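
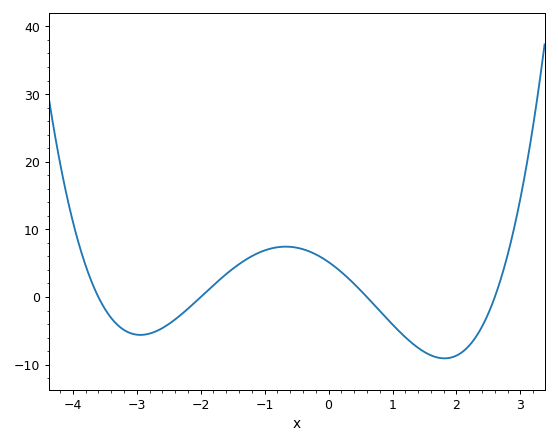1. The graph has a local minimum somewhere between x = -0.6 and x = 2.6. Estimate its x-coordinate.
1.8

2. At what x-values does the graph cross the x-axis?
-3.6, -2, 0.6, 2.6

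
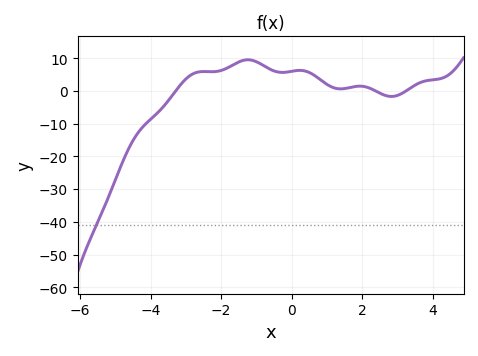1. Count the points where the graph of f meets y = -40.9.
1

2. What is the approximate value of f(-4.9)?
-25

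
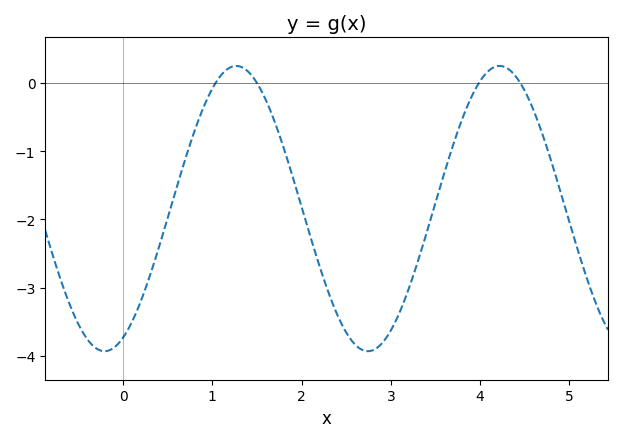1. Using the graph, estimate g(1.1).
0.116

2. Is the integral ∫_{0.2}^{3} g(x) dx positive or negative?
negative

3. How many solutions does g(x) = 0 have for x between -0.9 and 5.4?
4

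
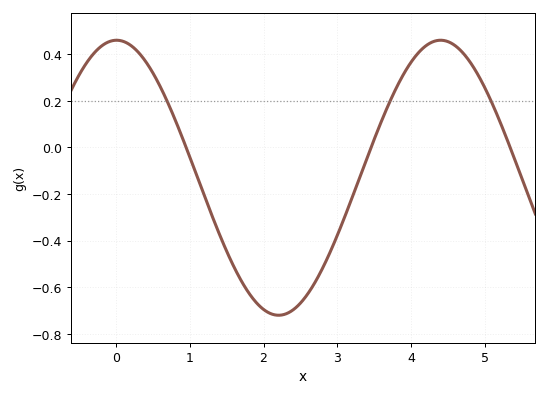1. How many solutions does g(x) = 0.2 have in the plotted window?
3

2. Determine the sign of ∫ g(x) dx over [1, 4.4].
negative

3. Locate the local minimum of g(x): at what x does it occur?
2.2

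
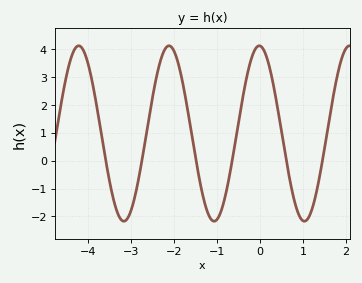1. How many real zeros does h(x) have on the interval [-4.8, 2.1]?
6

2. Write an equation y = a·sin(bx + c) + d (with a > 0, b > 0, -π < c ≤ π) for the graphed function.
y = 3.15sin(2.99x + 1.62) + 0.98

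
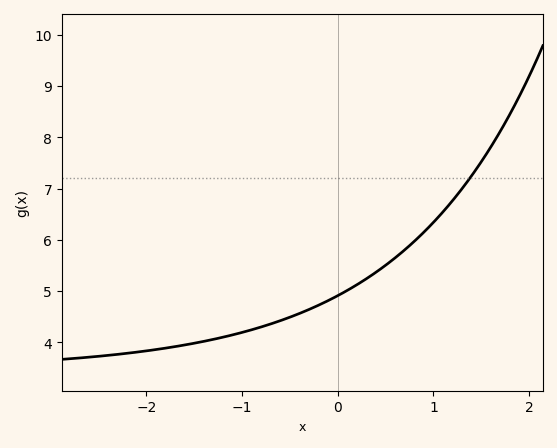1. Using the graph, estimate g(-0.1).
4.8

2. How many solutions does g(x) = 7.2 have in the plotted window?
1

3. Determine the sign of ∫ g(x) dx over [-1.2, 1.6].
positive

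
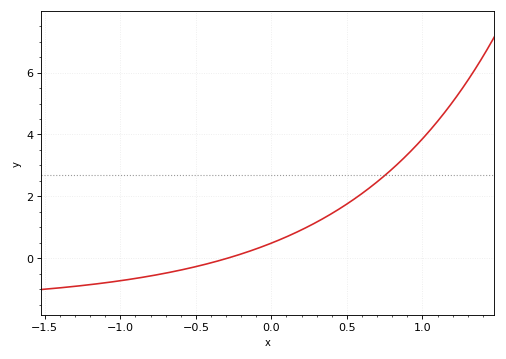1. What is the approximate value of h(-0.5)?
-0.2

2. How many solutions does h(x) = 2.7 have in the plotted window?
1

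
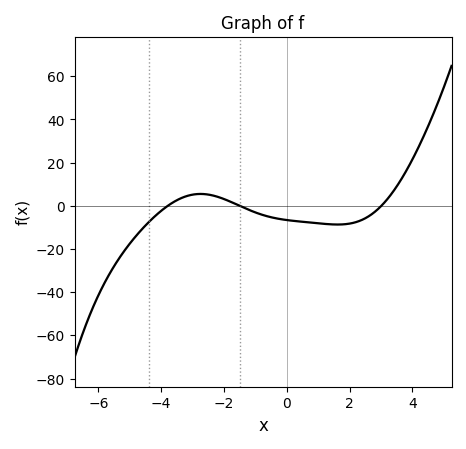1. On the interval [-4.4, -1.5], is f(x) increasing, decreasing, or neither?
neither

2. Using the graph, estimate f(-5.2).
-21.4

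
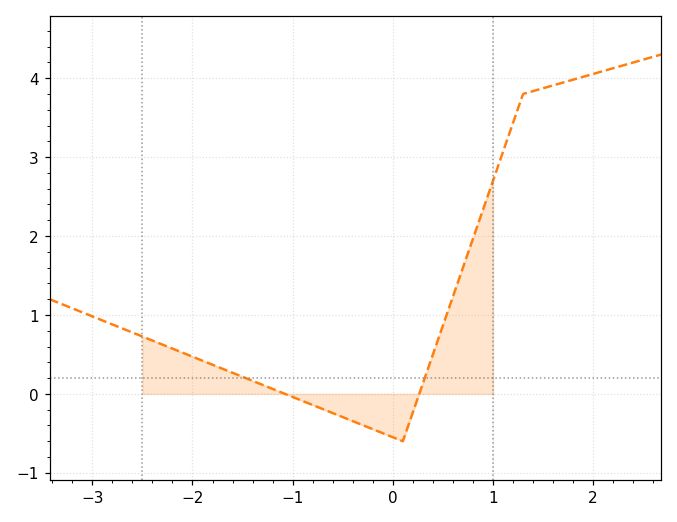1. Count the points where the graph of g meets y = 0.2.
2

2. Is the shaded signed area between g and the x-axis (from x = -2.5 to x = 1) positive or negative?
positive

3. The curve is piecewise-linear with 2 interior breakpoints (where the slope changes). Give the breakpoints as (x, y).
(0.1, -0.6); (1.3, 3.8)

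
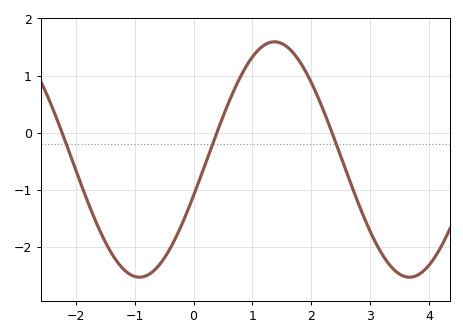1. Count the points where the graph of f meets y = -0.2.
3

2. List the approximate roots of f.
-2.2, 0.4, 2.4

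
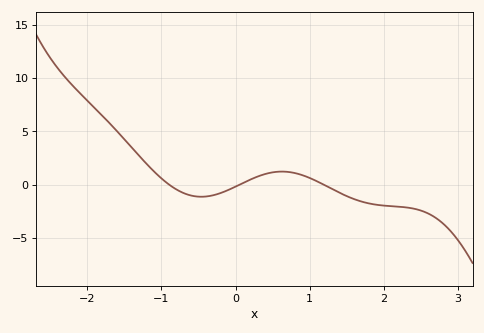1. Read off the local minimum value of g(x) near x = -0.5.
-1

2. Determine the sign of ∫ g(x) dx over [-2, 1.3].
positive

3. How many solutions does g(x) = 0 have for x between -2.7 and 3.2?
3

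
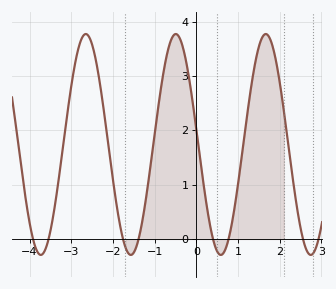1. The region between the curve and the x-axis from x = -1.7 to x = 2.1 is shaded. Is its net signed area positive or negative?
positive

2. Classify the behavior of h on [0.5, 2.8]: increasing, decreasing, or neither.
neither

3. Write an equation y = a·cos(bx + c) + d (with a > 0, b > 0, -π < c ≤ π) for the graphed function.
y = 2.03cos(2.91x + 1.43) + 1.74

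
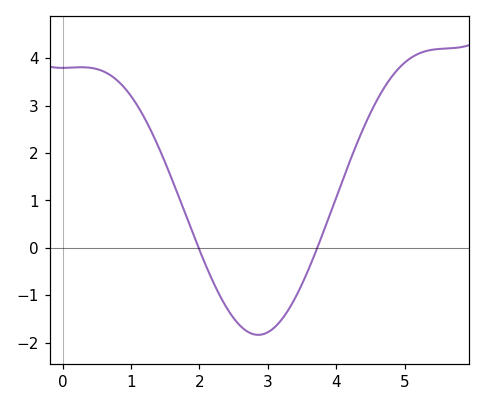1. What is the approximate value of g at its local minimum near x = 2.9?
-1.83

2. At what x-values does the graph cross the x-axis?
1.99, 3.72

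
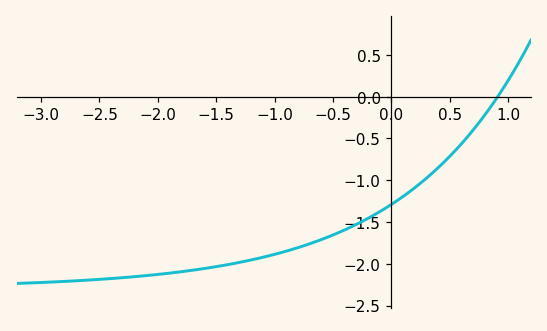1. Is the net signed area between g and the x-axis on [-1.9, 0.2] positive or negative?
negative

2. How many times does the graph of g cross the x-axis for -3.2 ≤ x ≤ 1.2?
1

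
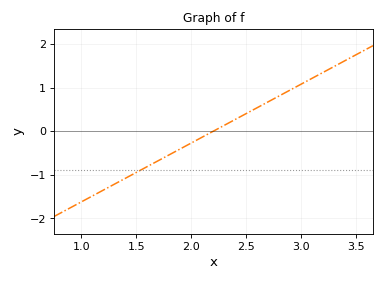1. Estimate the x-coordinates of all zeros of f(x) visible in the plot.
2.2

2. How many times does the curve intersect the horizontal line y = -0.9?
1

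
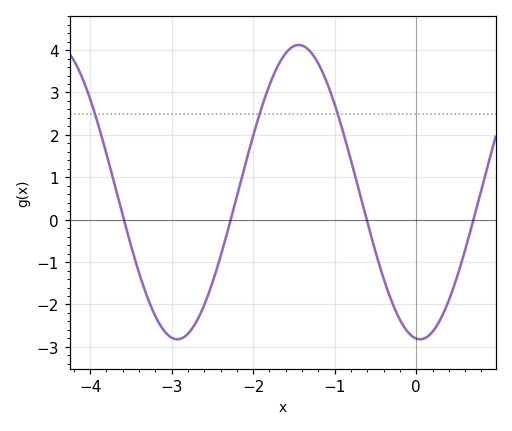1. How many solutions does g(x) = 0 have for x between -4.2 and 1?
4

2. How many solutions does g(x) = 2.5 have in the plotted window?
3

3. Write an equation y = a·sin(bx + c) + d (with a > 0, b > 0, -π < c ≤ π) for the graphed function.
y = 3.47sin(2.11x - 1.67) + 0.65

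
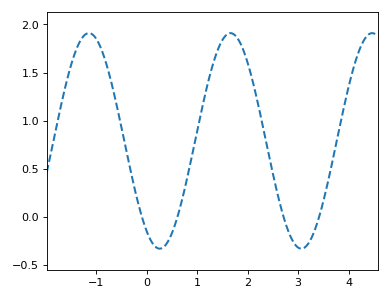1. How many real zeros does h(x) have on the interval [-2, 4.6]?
4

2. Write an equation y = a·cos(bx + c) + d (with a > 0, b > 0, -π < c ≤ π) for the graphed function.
y = 1.12cos(2.24x + 2.56) + 0.79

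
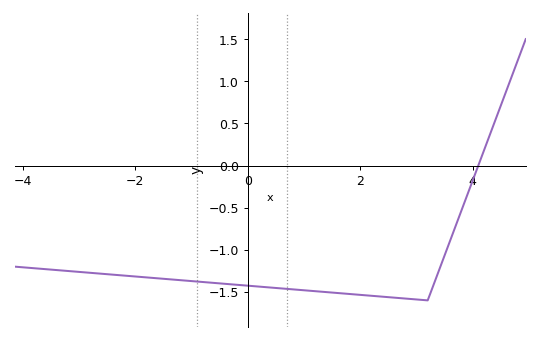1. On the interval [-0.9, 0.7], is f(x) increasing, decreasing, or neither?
decreasing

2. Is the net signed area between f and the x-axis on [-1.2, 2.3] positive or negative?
negative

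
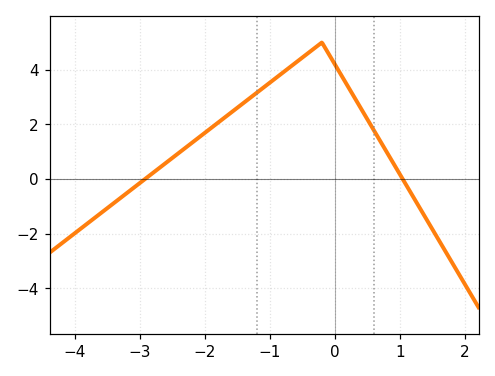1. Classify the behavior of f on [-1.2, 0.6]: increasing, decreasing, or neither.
neither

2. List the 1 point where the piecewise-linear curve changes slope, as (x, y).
(-0.2, 5)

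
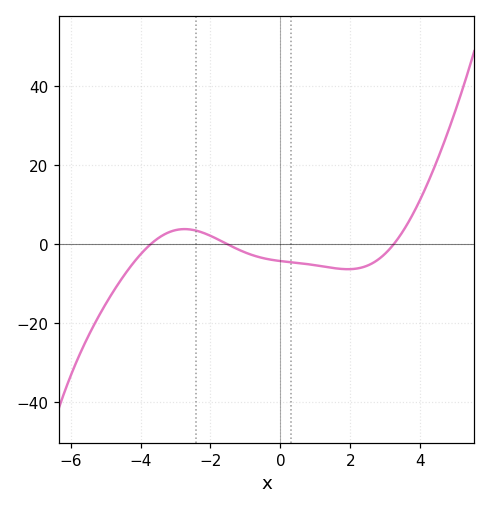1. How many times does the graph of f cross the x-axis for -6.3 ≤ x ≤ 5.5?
3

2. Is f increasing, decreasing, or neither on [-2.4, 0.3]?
decreasing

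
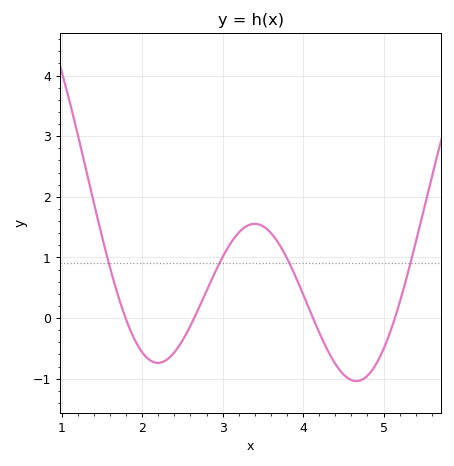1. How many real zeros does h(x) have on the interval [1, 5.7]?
4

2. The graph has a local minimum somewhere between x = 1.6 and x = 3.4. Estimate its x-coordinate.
2.2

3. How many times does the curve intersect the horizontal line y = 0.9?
4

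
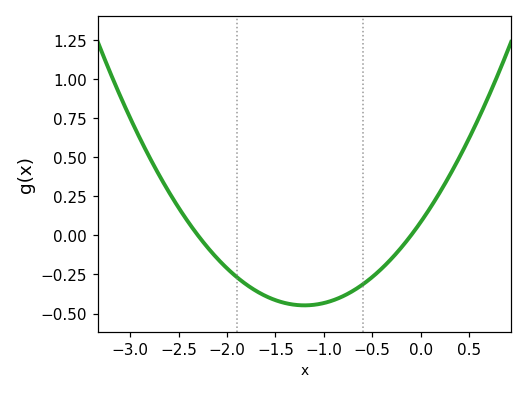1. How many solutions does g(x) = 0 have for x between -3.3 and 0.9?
2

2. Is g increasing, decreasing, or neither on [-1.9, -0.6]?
neither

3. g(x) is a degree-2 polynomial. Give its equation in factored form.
y = 0.37(x + 2.3)(x + 0.1)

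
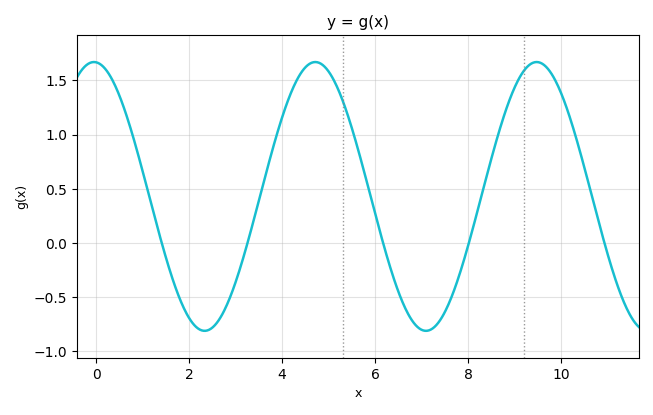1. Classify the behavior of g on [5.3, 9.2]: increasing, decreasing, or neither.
neither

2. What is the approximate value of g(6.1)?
0.115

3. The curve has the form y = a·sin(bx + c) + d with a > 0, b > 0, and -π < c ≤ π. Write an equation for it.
y = 1.24sin(1.32x + 1.63) + 0.43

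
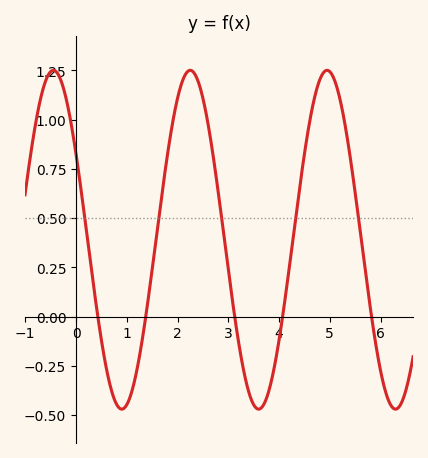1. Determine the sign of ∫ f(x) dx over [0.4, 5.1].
positive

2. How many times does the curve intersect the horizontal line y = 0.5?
5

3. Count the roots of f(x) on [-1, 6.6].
5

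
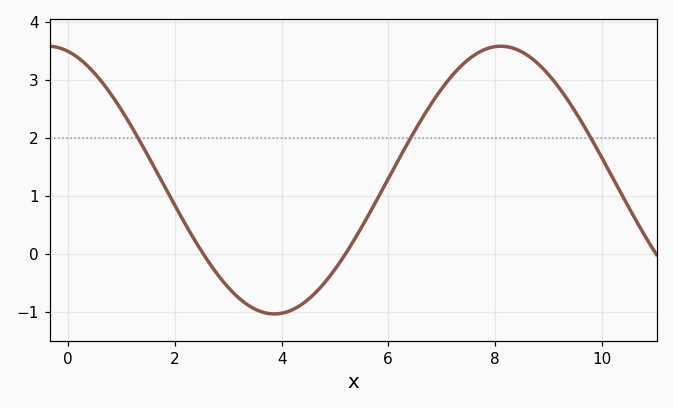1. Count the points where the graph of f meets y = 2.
3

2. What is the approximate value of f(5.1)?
-0.14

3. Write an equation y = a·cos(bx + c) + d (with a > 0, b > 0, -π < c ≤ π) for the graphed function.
y = 2.31cos(0.74x + 0.282) + 1.27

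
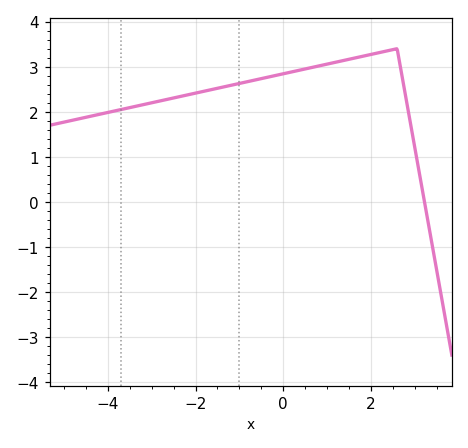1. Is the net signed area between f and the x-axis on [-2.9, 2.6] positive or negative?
positive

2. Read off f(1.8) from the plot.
3.23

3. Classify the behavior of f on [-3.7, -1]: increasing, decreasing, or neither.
increasing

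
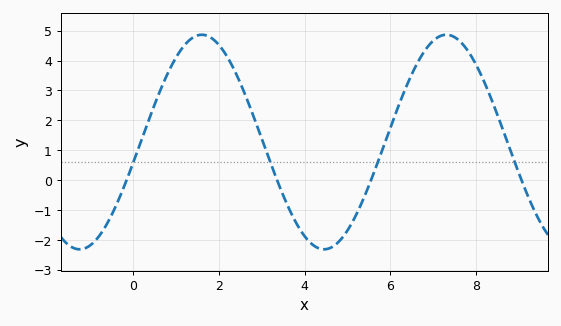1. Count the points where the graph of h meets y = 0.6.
4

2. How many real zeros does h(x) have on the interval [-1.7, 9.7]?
4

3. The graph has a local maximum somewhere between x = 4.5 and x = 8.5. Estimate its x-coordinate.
7.4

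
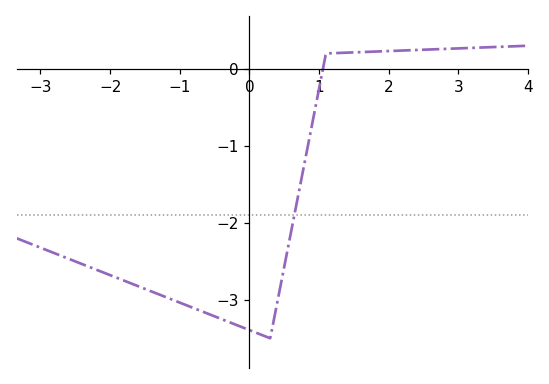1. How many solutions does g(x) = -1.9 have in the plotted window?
1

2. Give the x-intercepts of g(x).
1.1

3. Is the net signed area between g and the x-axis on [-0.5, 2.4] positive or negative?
negative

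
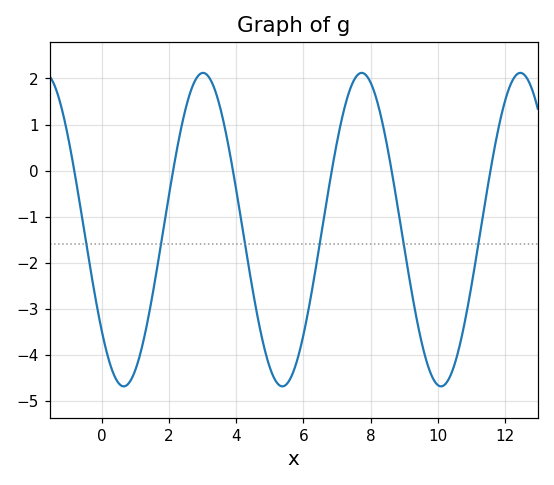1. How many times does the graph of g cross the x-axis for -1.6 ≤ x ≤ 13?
6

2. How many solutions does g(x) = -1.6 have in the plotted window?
6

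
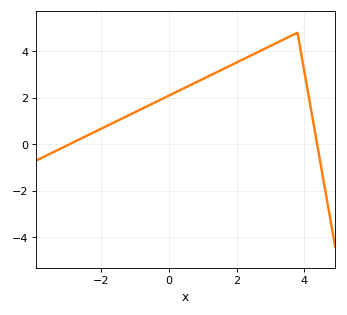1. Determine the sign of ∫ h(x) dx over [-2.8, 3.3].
positive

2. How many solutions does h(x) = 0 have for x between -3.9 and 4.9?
2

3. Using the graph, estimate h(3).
4.23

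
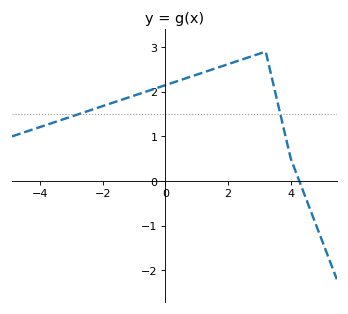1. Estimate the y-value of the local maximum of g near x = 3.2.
2.9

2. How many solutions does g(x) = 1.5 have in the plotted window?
2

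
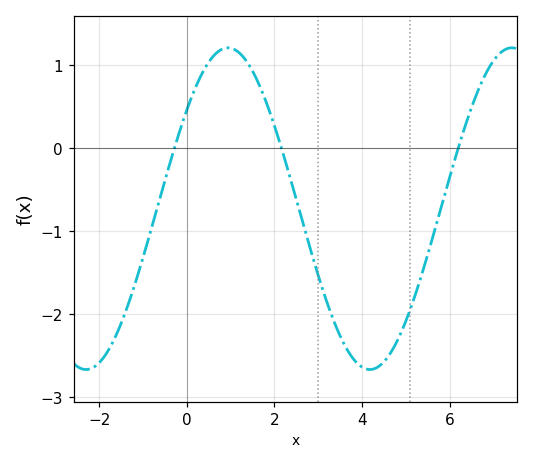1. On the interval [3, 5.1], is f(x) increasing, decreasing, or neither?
neither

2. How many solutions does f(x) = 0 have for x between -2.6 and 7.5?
3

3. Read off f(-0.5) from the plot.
-0.394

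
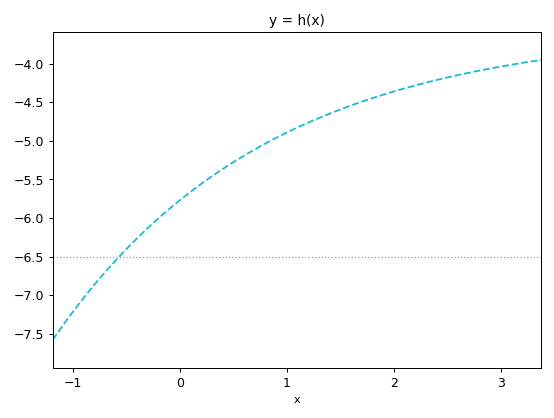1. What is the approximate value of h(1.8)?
-4.45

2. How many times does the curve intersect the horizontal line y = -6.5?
1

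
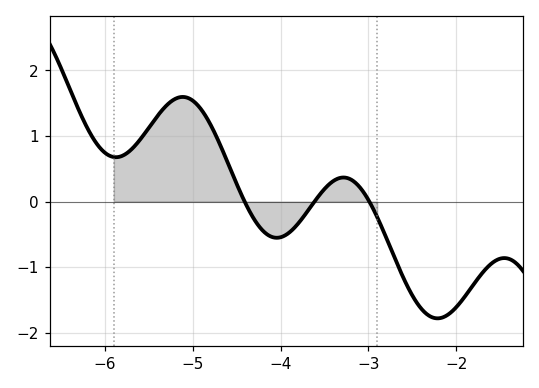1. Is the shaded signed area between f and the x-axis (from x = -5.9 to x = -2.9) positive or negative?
positive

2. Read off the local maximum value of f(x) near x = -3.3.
0.368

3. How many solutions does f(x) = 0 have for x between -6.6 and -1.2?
3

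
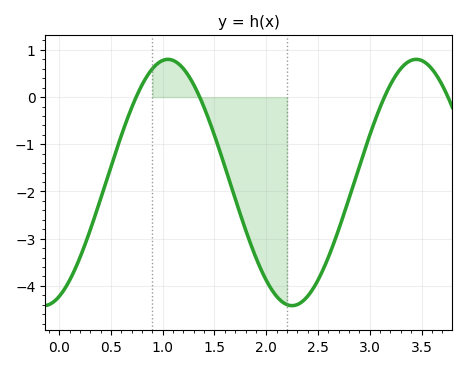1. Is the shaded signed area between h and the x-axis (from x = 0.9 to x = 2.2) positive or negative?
negative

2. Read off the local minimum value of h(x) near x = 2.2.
-4.42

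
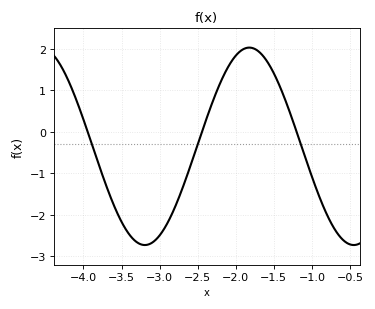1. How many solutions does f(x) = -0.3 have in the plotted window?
3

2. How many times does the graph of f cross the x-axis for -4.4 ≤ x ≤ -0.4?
3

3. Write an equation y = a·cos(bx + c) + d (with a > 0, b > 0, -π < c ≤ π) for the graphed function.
y = 2.38cos(2.29x - 2.11) - 0.35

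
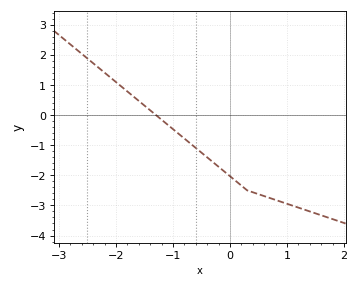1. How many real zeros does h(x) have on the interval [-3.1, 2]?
1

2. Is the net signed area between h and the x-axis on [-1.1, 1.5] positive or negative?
negative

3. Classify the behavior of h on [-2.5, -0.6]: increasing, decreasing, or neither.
decreasing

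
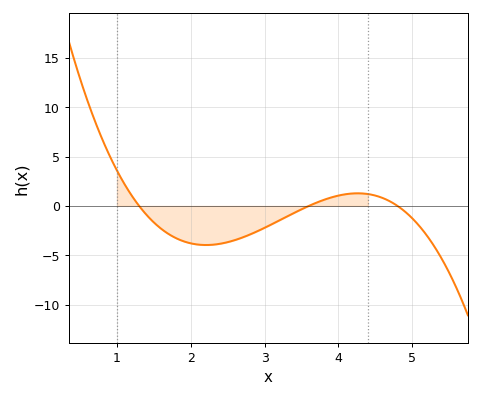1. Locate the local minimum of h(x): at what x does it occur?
2.21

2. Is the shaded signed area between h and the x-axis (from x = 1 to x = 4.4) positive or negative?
negative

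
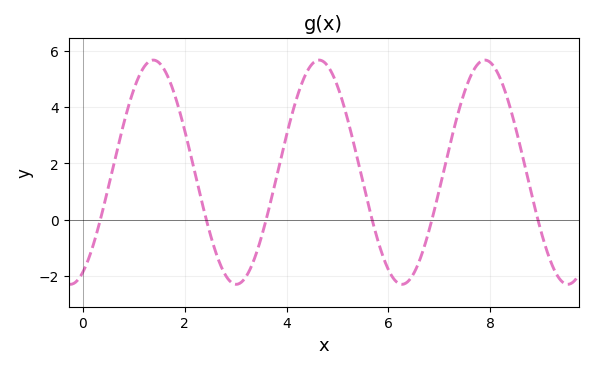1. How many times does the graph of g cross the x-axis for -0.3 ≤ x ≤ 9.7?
6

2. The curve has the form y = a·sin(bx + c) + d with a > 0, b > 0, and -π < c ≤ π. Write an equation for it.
y = 3.98sin(1.9x - 1.1) + 1.69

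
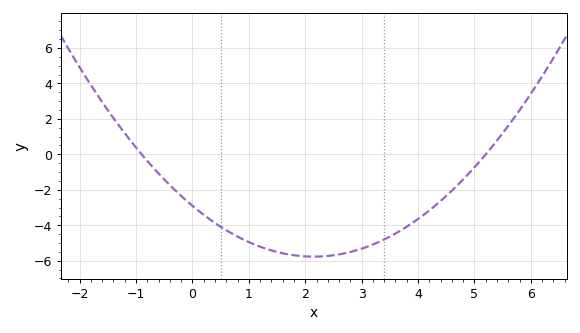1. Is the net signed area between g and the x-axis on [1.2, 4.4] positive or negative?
negative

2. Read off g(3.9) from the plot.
-3.87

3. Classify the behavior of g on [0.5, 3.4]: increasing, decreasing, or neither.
neither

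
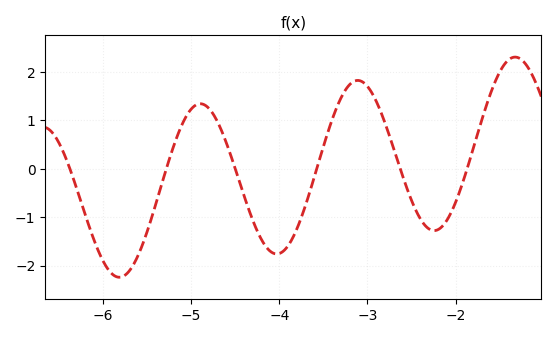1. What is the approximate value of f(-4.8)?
1.25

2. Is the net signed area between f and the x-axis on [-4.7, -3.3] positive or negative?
negative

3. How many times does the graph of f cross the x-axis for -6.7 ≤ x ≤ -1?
6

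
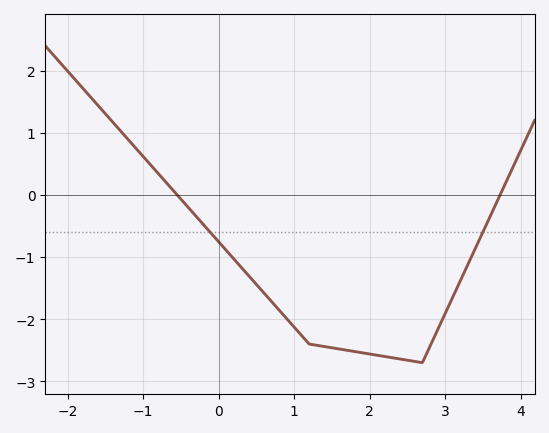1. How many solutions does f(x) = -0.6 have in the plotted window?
2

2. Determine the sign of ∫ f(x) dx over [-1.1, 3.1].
negative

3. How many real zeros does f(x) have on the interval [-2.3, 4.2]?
2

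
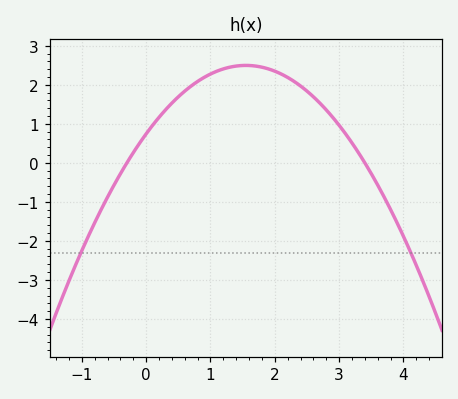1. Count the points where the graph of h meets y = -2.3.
2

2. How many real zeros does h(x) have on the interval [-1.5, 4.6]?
2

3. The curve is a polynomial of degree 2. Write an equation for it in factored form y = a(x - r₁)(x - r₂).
y = -0.73(x + 0.3)(x - 3.4)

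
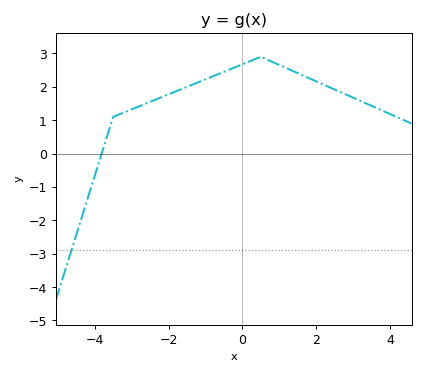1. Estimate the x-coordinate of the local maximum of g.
0.502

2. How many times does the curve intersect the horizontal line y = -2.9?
1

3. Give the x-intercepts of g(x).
-3.81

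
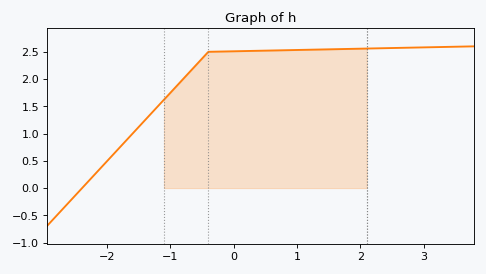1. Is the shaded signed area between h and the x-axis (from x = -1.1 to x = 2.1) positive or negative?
positive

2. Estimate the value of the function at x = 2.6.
2.57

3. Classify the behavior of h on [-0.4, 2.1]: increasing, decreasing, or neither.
increasing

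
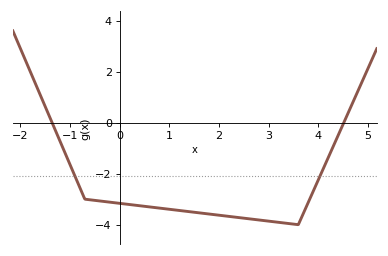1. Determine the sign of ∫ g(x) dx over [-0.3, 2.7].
negative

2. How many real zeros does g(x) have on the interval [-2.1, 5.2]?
2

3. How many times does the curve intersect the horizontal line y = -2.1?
2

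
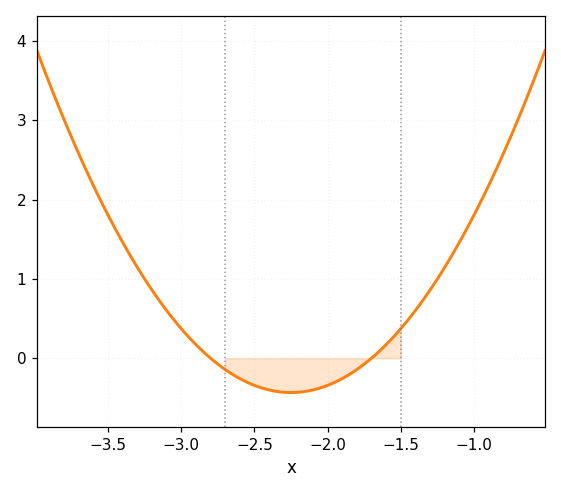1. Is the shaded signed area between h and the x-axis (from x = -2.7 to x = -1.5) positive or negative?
negative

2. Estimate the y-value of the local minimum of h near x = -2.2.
-0.4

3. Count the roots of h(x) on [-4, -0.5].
2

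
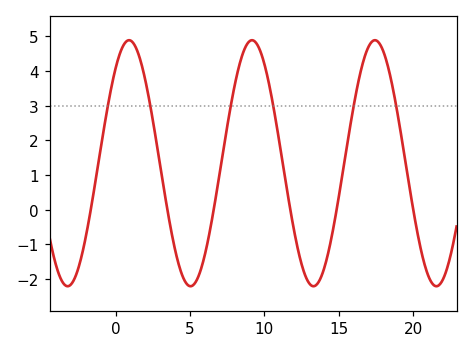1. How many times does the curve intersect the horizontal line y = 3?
6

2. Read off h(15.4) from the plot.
1.44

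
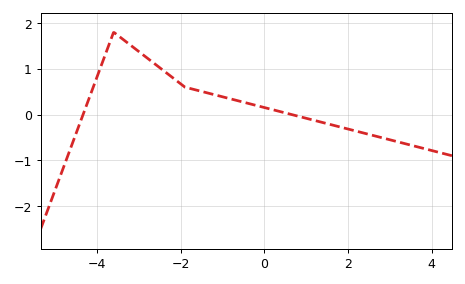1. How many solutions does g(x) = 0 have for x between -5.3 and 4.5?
2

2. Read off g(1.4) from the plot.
-0.2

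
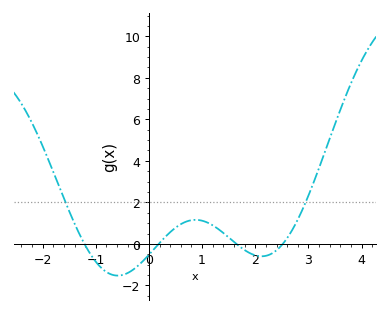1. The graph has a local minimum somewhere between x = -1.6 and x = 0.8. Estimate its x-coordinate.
-0.6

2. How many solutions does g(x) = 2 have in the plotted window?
2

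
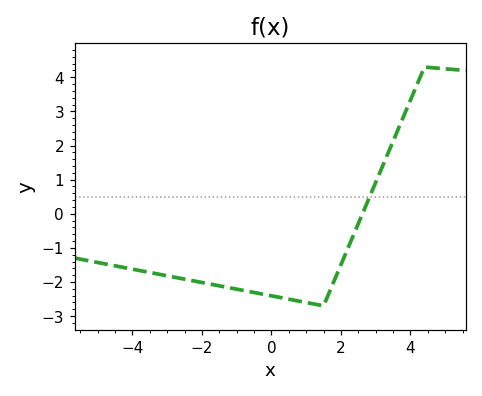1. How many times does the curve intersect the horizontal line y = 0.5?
1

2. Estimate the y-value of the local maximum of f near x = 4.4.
4.3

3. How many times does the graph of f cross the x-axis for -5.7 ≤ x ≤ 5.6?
1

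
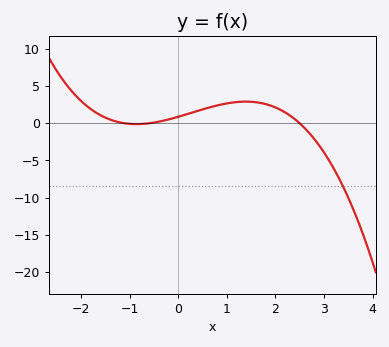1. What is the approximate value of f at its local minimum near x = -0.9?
-0.111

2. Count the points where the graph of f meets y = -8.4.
1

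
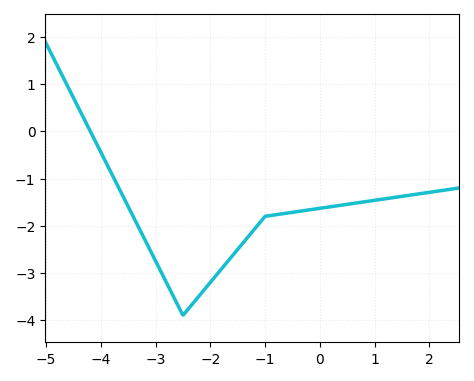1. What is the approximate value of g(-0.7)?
-1.75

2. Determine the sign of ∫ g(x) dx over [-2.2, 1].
negative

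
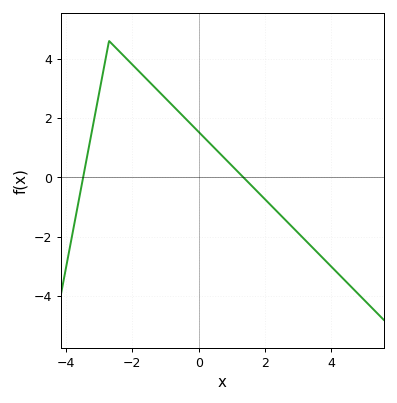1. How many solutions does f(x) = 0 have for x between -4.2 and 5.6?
2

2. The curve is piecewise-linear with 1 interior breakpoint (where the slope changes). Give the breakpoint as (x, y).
(-2.7, 4.6)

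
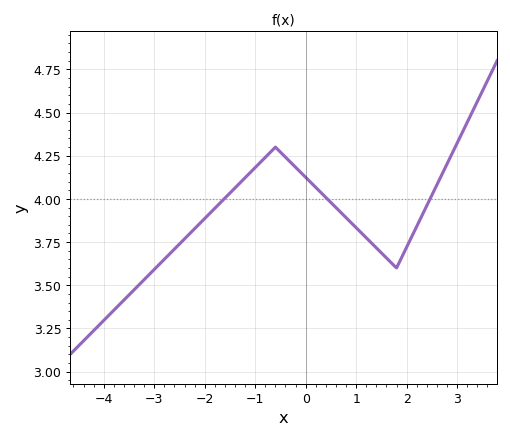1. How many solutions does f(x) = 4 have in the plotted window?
3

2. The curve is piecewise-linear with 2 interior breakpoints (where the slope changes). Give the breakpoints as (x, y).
(-0.6, 4.3); (1.8, 3.6)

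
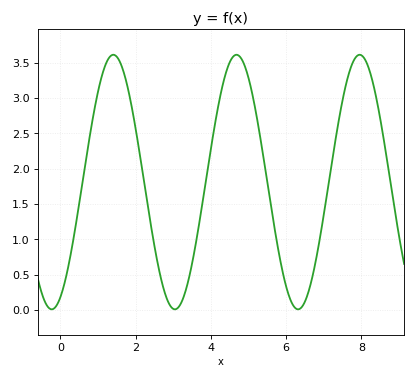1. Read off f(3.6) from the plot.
0.946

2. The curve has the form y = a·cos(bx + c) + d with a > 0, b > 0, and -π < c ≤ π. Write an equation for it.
y = 1.8cos(1.92x - 2.7) + 1.81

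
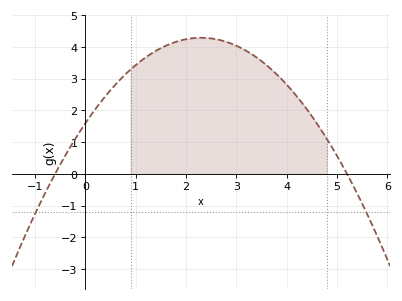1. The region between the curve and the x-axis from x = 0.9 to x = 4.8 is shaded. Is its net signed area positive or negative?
positive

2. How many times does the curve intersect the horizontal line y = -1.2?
2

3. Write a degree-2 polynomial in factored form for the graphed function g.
y = -0.51(x + 0.6)(x - 5.2)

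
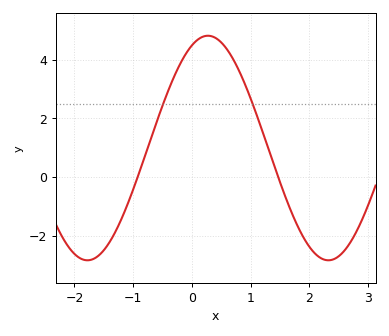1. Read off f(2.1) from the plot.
-2.6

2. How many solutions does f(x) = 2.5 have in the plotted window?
2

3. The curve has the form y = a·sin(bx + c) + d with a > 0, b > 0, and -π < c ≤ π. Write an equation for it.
y = 3.82sin(1.53x + 1.15) + 0.99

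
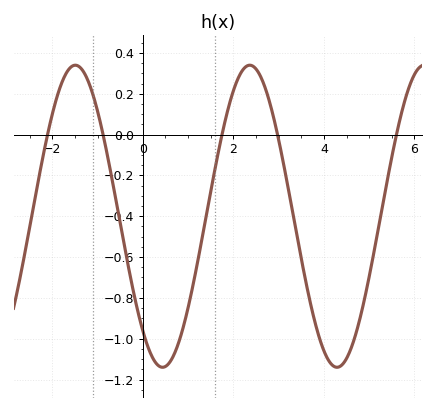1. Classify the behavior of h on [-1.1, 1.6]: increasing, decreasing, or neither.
neither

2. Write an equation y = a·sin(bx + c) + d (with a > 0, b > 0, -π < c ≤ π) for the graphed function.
y = 0.74sin(1.6x - 2.3) - 0.4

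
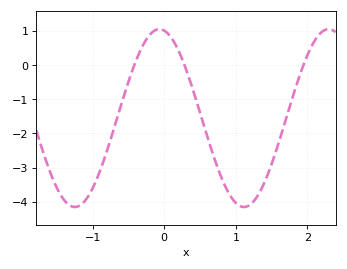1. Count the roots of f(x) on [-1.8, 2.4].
3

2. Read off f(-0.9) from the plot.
-3.11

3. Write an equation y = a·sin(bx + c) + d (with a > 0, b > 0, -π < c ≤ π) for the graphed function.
y = 2.6sin(2.66x + 1.75) - 1.55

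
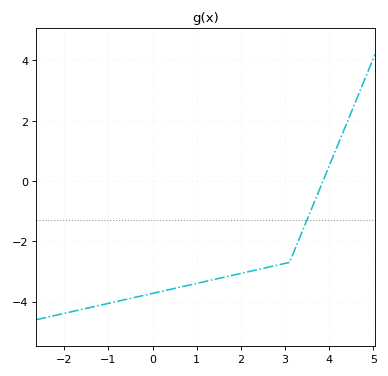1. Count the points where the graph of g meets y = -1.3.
1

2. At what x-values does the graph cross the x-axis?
3.8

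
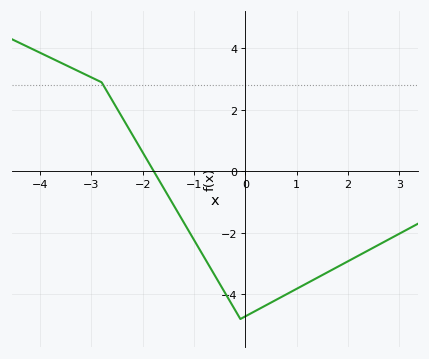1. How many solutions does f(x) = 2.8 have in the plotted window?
1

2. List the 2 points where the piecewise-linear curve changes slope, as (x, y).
(-2.8, 2.9); (-0.1, -4.8)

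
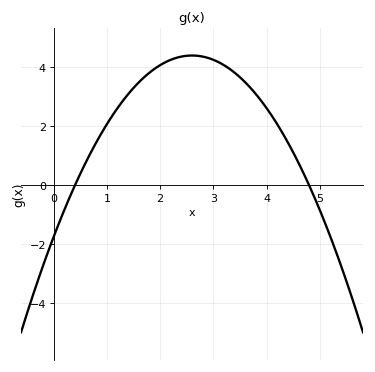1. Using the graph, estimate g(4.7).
0.4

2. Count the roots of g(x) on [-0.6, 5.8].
2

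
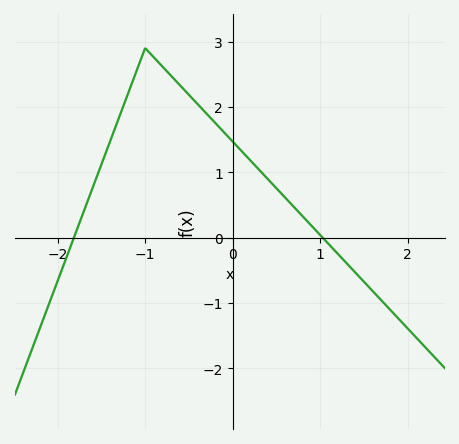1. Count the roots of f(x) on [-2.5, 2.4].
2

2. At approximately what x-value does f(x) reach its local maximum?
-0.998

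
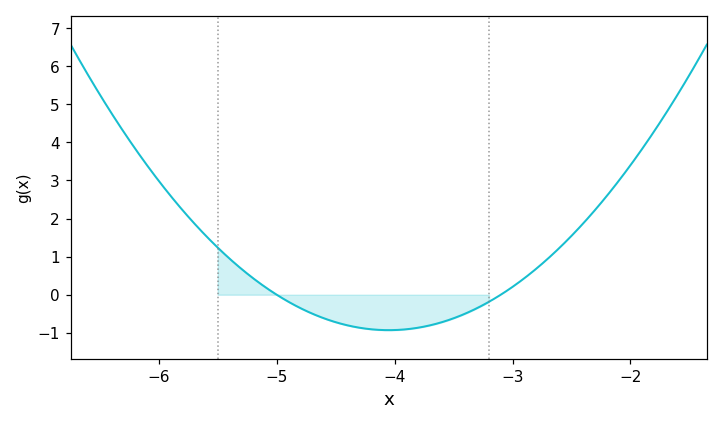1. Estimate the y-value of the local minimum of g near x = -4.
-0.9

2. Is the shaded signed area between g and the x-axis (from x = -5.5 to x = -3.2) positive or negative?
negative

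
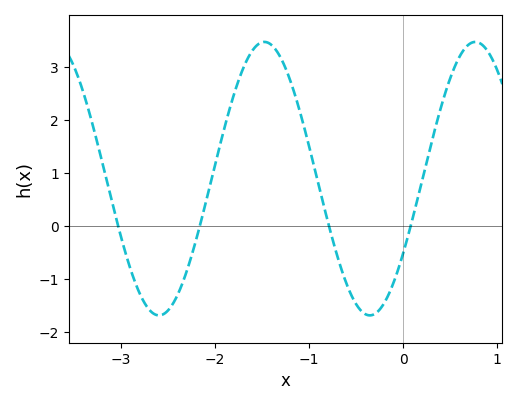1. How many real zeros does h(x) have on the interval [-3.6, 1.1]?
4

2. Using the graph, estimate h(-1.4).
3.4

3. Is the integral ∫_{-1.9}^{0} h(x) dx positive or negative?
positive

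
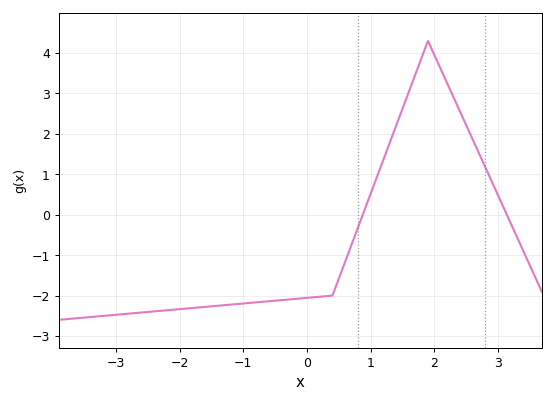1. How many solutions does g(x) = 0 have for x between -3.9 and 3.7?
2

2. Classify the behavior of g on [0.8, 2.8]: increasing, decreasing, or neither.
neither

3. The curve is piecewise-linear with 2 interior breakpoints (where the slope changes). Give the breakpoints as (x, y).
(0.4, -2); (1.9, 4.3)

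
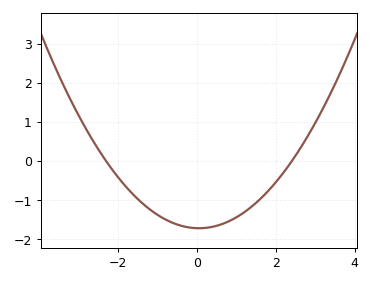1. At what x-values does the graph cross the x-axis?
-2.3, 2.4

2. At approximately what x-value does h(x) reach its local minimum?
0.05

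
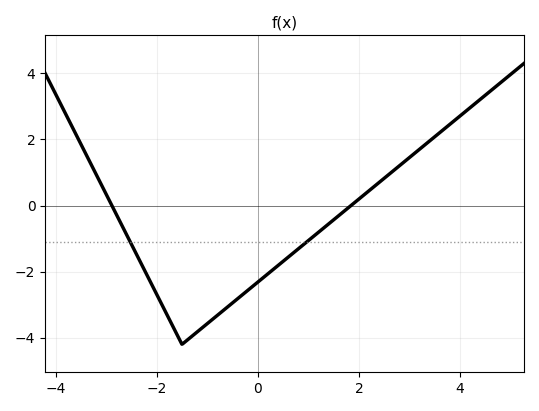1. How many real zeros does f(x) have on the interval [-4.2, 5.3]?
2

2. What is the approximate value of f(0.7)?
-1.4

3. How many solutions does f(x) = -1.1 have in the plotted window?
2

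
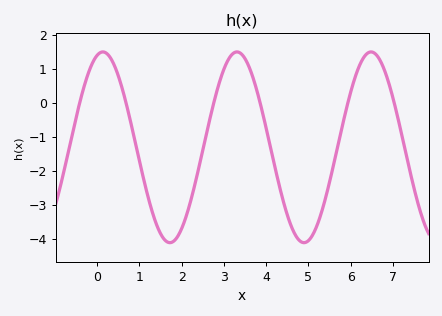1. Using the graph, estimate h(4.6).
-3.63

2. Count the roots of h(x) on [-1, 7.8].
6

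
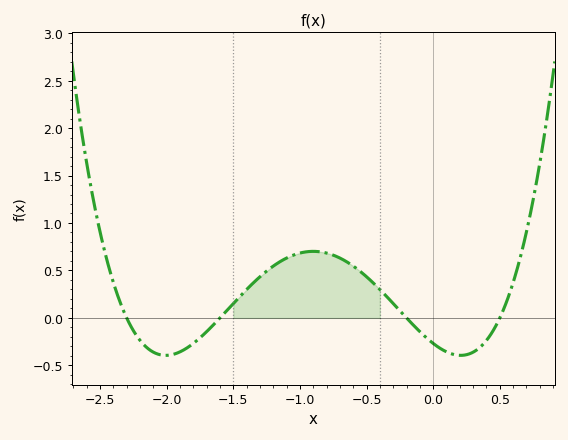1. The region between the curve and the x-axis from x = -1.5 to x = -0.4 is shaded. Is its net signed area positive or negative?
positive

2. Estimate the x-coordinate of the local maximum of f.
-0.9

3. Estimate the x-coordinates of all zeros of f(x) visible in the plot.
-2.3, -1.6, -0.2, 0.5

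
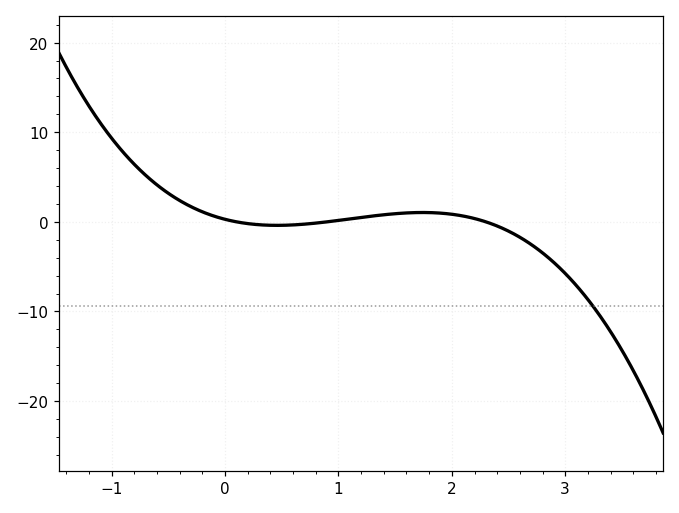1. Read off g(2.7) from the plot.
-2.53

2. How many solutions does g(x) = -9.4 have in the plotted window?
1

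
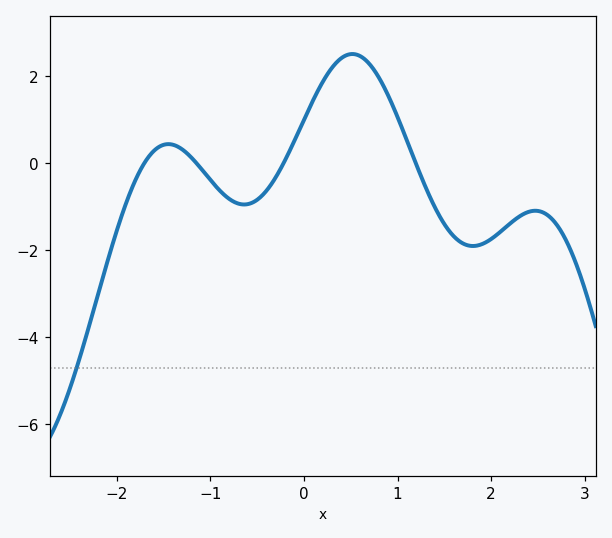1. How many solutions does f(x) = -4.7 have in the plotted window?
1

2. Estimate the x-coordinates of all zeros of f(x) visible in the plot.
-1.7, -1.2, -0.2, 1.2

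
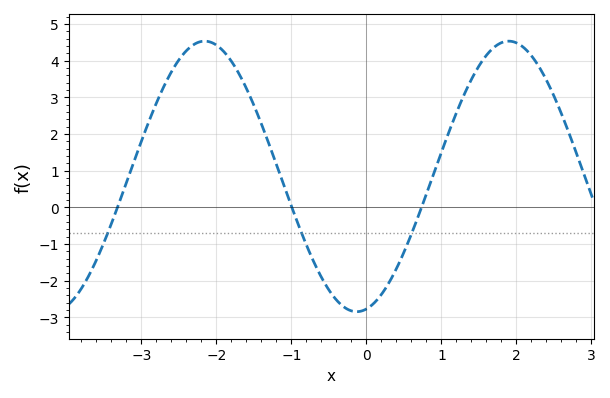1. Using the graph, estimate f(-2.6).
3.69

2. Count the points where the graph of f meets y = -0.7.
3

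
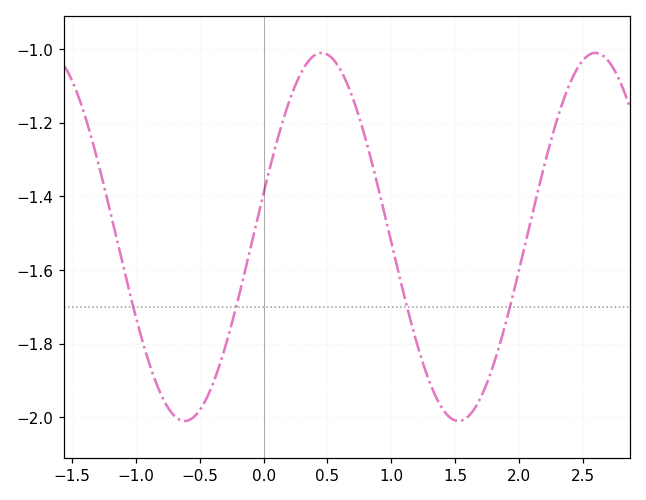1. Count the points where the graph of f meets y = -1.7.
4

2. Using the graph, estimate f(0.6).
-1.06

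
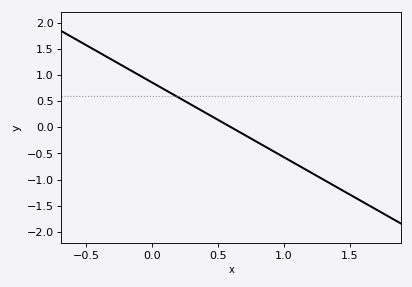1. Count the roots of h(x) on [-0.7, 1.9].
1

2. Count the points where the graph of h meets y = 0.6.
1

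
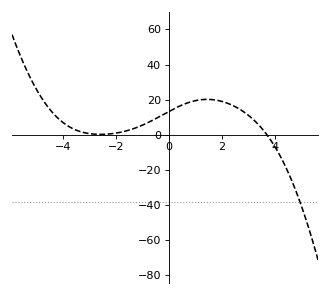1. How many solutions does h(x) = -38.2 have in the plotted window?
1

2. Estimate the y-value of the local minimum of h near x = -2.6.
0.168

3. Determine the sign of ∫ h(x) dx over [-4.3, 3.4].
positive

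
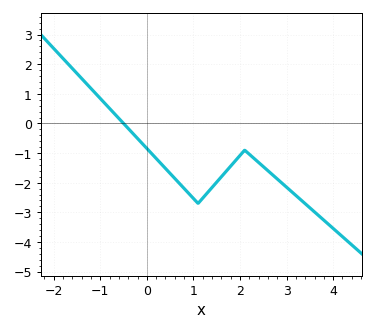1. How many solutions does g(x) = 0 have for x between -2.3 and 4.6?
1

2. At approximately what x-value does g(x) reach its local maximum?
2.1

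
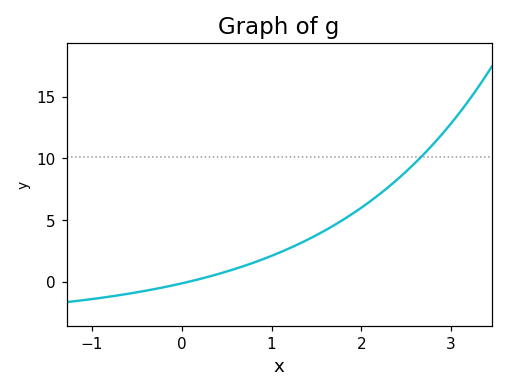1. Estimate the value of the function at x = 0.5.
0.83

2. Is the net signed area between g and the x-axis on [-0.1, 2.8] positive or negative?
positive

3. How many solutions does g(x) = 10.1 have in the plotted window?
1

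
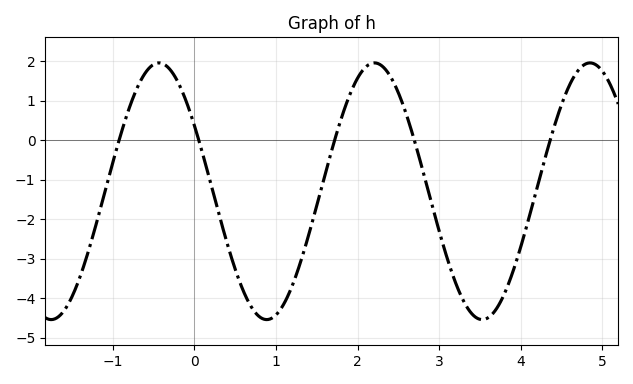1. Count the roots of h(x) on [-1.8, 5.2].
5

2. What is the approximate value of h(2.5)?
1.2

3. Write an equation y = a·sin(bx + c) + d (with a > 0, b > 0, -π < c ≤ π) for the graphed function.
y = 3.25sin(2.38x + 2.6) - 1.29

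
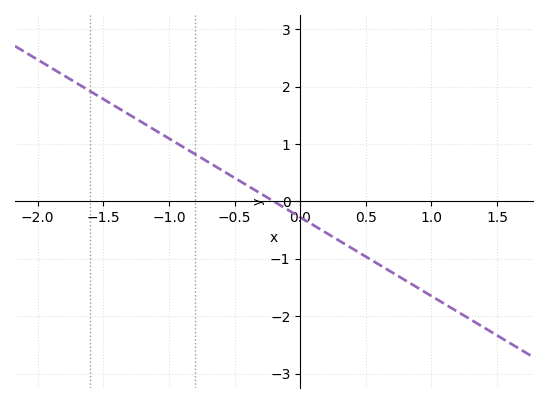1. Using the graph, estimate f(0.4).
-0.822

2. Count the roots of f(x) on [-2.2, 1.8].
1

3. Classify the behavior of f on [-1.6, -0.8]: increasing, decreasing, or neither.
decreasing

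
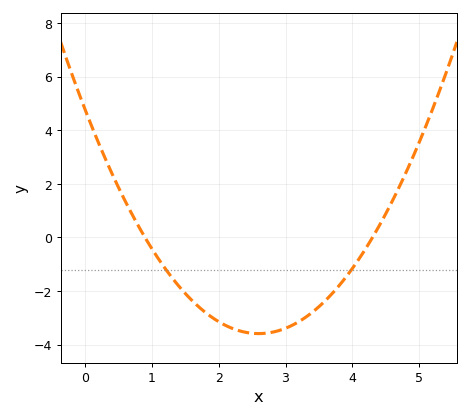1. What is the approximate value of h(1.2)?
-1.2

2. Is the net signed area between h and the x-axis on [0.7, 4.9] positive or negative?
negative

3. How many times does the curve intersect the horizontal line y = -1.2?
2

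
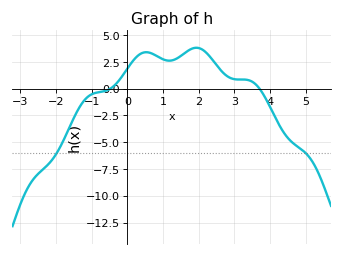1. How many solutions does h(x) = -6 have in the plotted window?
2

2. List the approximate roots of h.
-0.4, 3.8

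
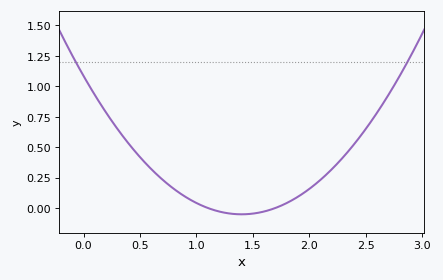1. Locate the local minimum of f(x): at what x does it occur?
1.4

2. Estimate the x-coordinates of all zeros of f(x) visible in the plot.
1.1, 1.7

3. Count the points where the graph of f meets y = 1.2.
2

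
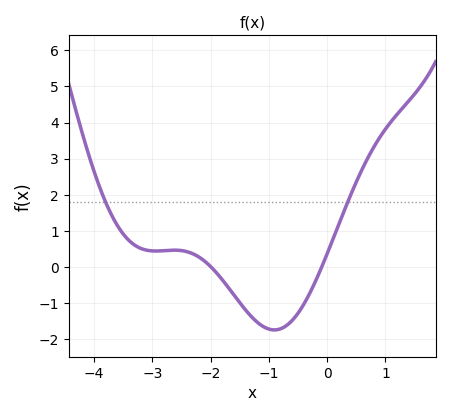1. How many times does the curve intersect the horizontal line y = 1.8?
2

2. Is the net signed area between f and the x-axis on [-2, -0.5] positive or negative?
negative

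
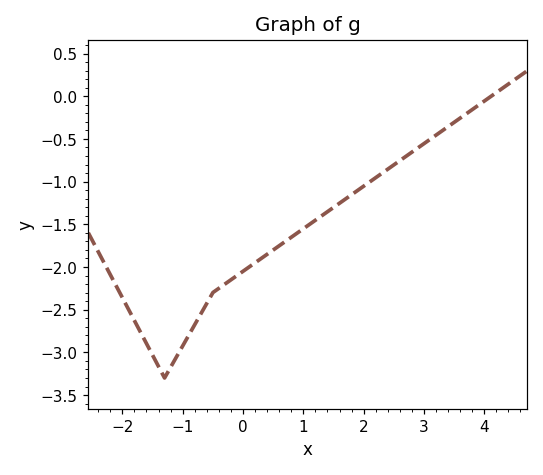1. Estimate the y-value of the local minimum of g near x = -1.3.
-3.3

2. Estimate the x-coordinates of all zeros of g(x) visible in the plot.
4.11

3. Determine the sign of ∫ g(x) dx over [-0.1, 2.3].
negative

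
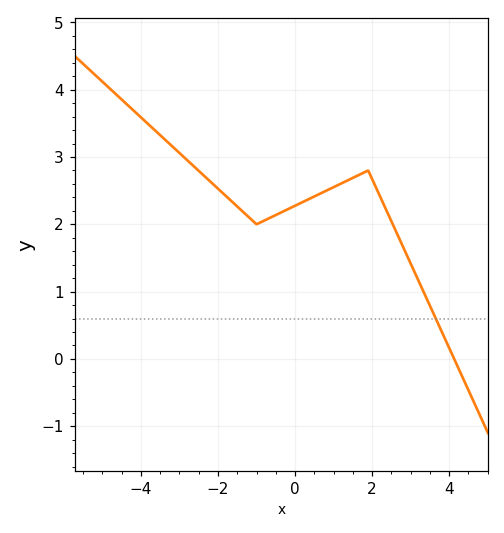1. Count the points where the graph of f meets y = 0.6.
1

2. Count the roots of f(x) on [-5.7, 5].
1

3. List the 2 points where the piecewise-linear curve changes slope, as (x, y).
(-1, 2); (1.9, 2.8)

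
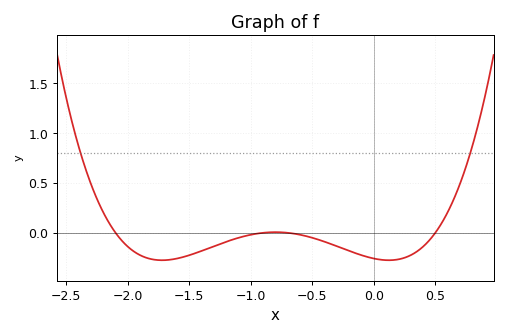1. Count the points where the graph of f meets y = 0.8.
2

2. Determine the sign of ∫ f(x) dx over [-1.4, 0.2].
negative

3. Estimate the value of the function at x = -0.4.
-0.1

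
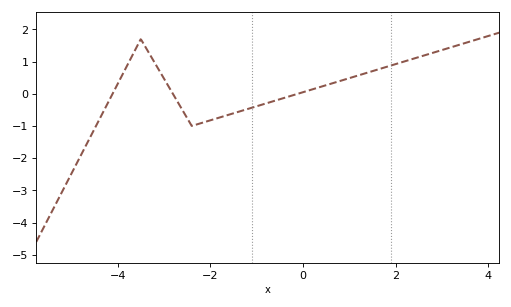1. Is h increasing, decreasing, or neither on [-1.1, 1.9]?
increasing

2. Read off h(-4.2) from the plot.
-0.3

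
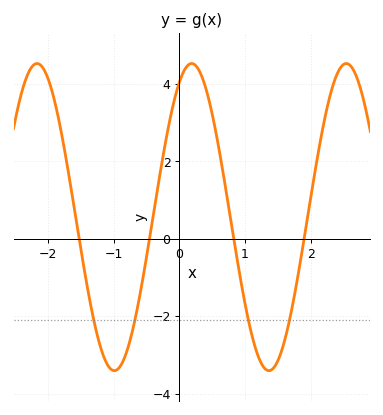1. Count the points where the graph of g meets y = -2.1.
4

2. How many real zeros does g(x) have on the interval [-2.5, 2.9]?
4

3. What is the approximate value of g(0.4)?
4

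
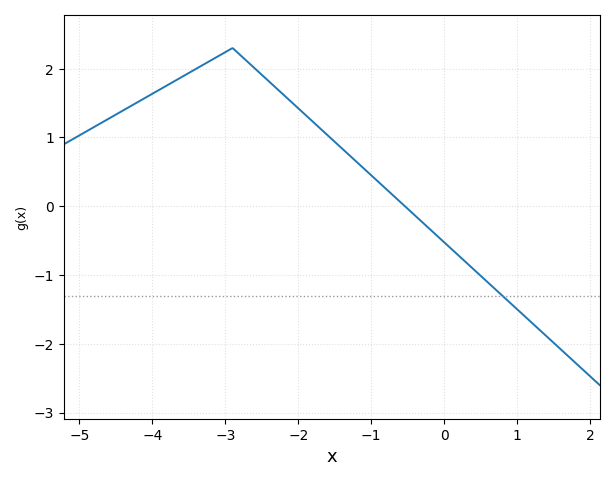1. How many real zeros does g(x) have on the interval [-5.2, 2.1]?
1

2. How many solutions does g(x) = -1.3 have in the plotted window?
1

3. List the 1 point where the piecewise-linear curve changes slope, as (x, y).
(-2.9, 2.3)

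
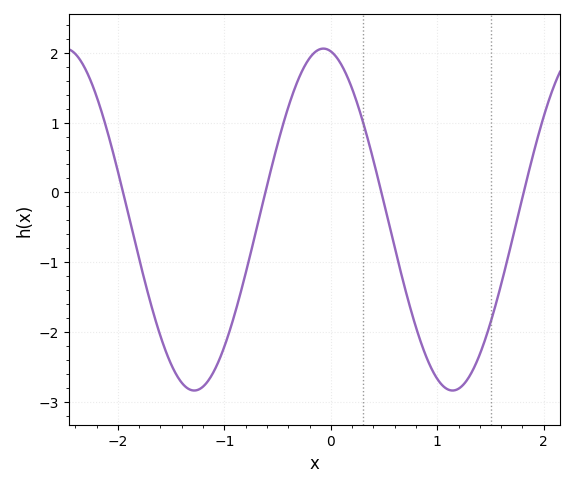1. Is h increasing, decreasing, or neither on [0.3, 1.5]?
neither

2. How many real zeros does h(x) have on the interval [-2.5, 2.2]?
4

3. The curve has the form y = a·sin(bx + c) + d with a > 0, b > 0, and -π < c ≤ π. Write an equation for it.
y = 2.45sin(2.6x + 1.8) - 0.39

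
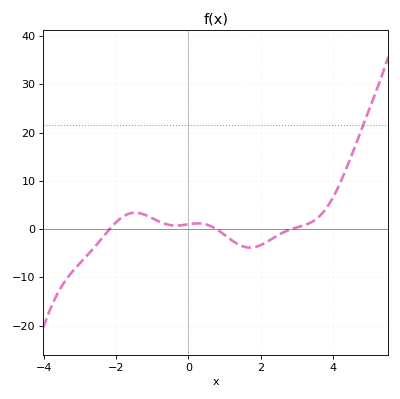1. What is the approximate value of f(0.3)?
1.19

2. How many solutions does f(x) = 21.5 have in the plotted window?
1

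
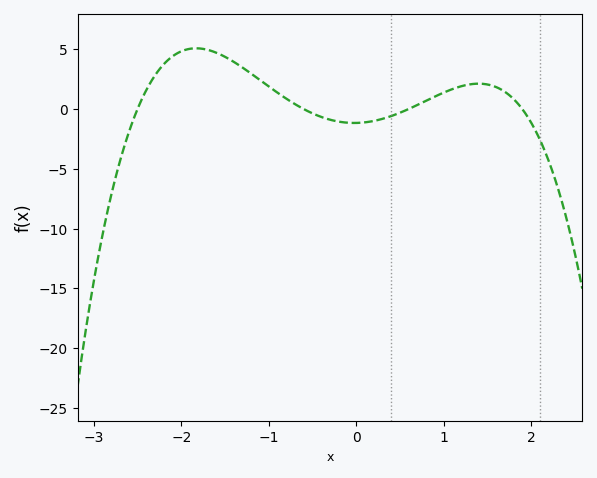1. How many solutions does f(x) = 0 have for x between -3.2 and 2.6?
4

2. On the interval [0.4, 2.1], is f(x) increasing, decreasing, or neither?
neither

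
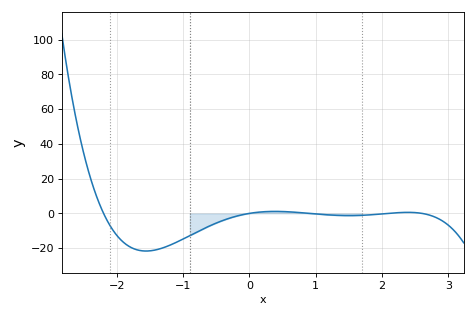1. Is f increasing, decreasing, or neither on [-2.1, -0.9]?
neither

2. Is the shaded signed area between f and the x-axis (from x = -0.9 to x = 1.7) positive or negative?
negative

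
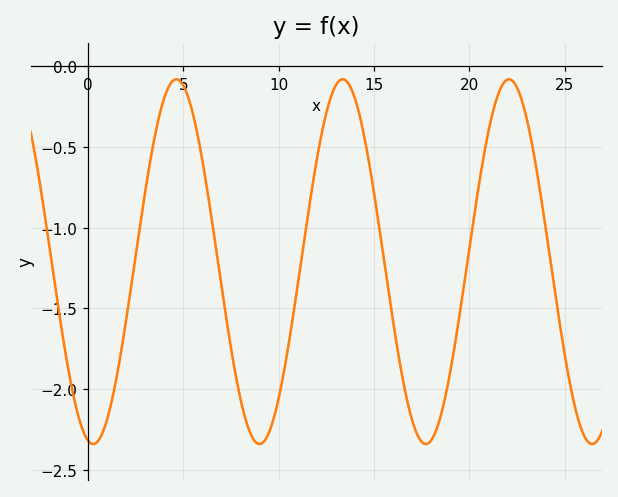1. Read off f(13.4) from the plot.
-0.081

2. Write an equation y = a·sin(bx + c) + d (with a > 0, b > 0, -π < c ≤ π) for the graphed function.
y = 1.13sin(0.72x - 1.76) - 1.21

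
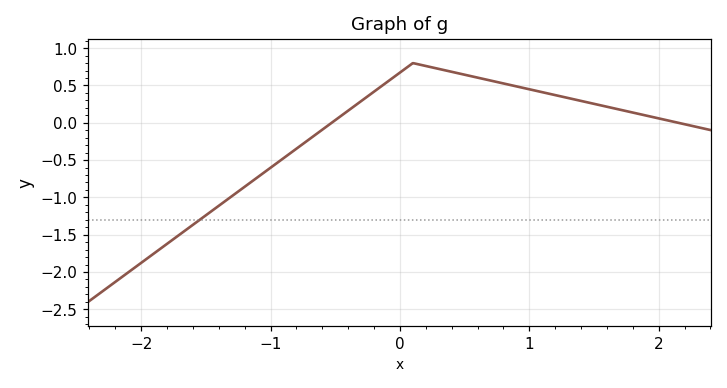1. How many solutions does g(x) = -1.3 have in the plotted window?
1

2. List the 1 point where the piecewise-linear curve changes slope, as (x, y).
(0.1, 0.8)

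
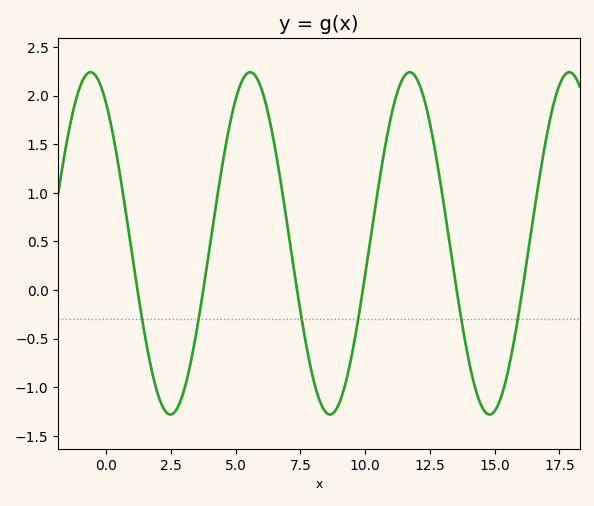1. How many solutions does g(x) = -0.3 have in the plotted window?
6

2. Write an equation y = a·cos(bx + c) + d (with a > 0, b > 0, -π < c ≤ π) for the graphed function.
y = 1.76cos(1.02x + 0.61) + 0.48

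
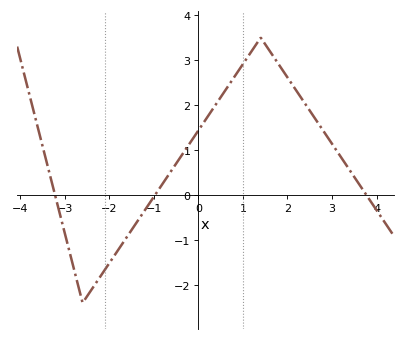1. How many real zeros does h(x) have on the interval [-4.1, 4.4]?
3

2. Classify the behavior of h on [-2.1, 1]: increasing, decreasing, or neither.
increasing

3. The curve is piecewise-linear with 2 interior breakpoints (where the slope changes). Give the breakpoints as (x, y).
(-2.6, -2.4); (1.4, 3.5)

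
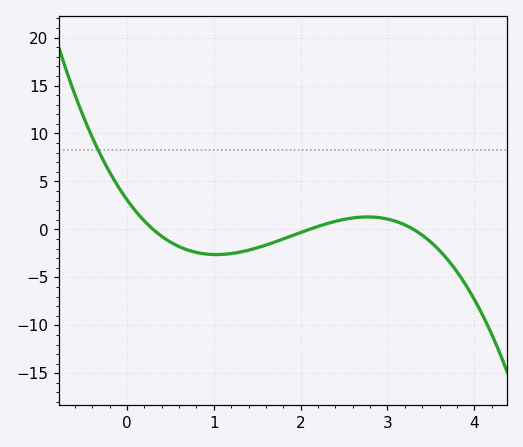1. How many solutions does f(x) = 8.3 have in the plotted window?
1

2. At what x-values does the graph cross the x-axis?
0.3, 2.1, 3.3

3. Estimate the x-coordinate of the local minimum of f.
1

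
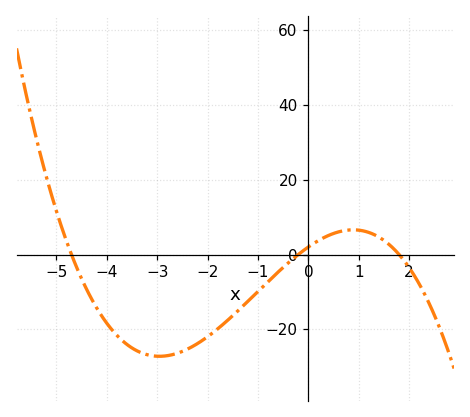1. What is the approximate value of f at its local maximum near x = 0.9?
6.6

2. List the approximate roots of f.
-4.7, -0.2, 1.8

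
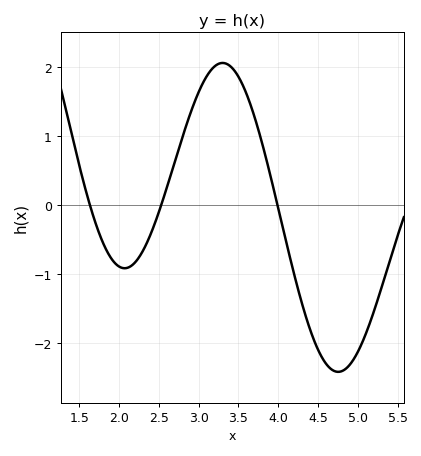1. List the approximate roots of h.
1.6, 2.5, 4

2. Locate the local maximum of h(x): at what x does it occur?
3.3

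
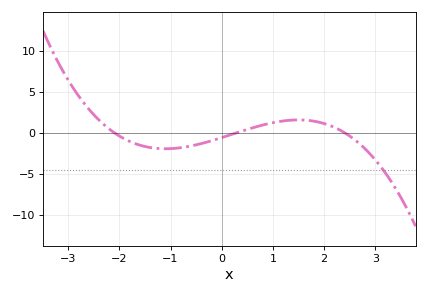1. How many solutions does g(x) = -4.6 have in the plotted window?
1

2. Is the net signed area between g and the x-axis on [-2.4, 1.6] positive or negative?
negative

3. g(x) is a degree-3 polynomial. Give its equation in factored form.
y = -0.4(x + 2.1)(x - 0.3)(x - 2.4)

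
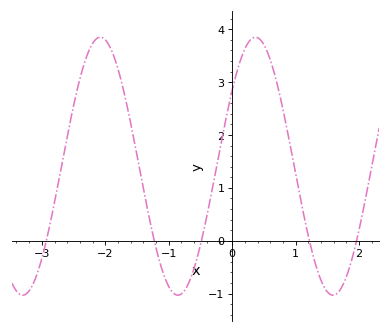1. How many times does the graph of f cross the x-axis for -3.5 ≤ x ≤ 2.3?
5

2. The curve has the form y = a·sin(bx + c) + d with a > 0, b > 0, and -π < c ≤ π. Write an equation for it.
y = 2.44sin(2.6x + 0.63) + 1.41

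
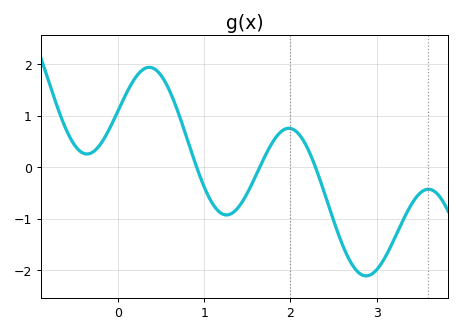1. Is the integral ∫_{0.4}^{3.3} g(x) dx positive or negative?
negative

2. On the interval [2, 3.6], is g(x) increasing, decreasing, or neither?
neither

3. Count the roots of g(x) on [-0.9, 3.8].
3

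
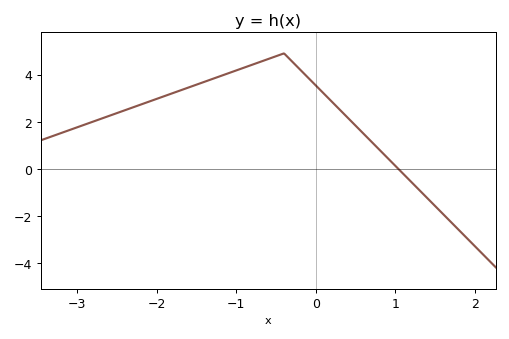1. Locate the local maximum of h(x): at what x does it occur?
-0.401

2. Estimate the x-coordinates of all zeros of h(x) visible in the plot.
1.03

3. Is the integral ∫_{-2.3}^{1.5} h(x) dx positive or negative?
positive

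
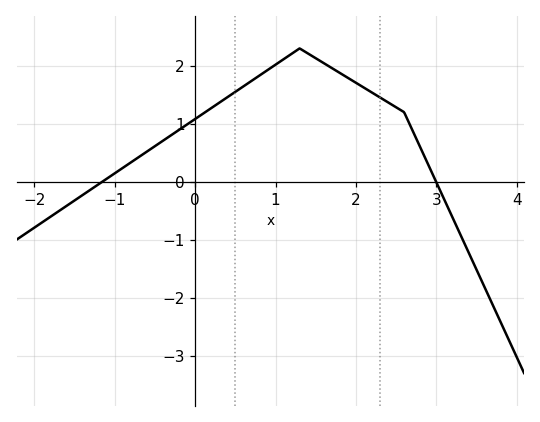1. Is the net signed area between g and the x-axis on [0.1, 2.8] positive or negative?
positive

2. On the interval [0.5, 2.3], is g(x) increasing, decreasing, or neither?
neither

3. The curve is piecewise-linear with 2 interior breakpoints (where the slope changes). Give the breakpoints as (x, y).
(1.3, 2.3); (2.6, 1.2)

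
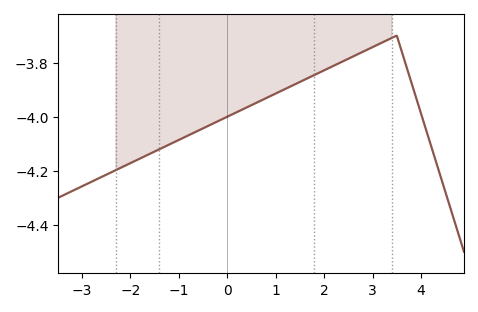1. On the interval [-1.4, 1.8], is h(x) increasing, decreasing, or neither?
increasing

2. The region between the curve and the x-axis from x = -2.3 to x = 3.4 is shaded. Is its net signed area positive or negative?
negative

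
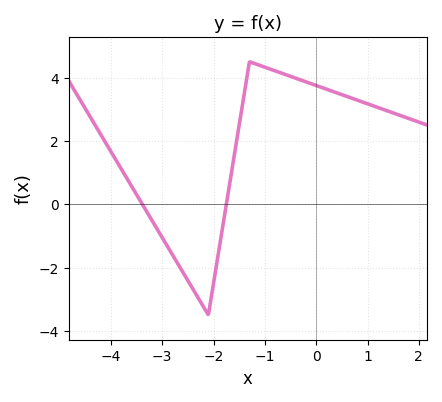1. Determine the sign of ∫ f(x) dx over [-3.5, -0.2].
positive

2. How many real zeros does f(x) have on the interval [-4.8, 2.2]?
2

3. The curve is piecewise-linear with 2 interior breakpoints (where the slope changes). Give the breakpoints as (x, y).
(-2.1, -3.5); (-1.3, 4.5)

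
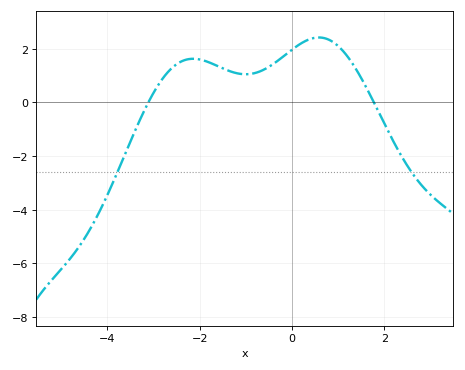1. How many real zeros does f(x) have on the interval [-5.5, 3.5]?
2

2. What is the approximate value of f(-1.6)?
1.4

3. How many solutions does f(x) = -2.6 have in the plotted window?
2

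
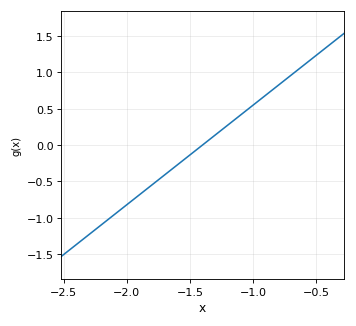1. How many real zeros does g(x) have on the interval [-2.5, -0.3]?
1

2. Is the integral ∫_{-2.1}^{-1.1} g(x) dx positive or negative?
negative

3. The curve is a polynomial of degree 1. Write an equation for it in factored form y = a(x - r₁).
y = 1.37(x + 1.4)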